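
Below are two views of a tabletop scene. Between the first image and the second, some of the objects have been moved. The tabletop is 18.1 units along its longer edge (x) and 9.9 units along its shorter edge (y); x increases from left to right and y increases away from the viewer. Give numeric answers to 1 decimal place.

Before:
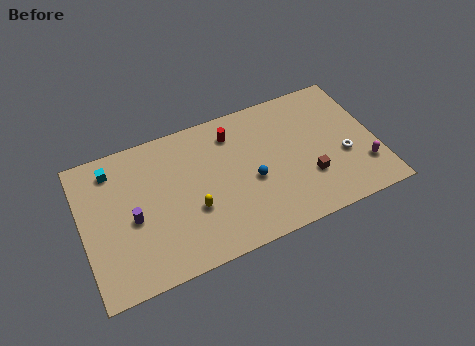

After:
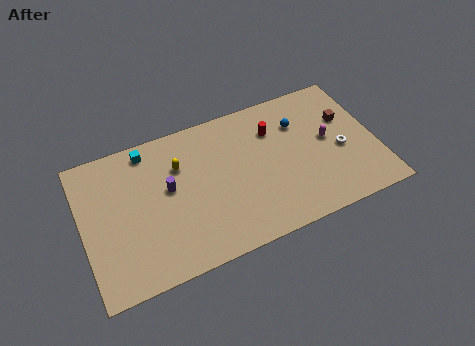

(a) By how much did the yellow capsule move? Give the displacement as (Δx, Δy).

(-0.5, 3.3)

The yellow capsule started near (6.6, 3.6) and ended near (6.1, 6.9).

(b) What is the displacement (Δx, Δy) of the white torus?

(-0.1, 0.5)

From the two frames, the white torus sits at roughly (16.0, 3.8) before and (15.9, 4.3) after.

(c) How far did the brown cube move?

4.3

The brown cube moved from about (13.7, 3.1) to (16.5, 6.4), a distance of √(2.8² + 3.3²) ≈ 4.3.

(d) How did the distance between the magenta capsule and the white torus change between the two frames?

-0.4

Before: roughly 1.6 units apart; after: 1.2. That's 0.4 units closer together.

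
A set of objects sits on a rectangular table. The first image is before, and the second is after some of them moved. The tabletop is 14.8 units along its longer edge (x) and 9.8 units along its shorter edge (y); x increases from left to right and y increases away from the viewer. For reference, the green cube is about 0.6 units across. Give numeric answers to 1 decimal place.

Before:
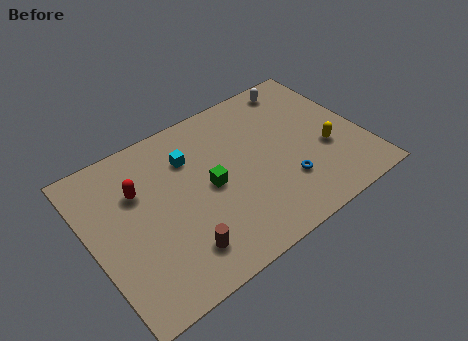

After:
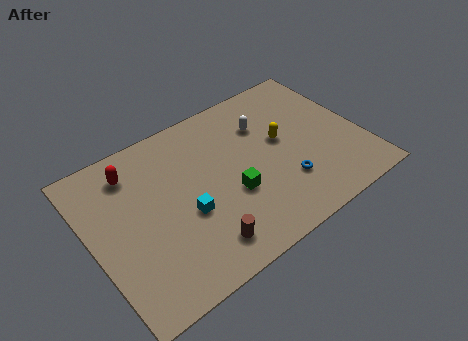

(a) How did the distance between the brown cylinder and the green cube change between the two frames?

-0.7

They were about 3.6 units apart before and 2.9 after — 0.7 units closer together.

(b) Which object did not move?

the blue torus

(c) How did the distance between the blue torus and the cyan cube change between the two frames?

-0.8

Before: roughly 6.2 units apart; after: 5.4. That's 0.8 units closer together.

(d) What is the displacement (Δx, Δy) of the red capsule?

(-0.1, 1.3)

From the two frames, the red capsule sits at roughly (2.8, 6.6) before and (2.7, 7.9) after.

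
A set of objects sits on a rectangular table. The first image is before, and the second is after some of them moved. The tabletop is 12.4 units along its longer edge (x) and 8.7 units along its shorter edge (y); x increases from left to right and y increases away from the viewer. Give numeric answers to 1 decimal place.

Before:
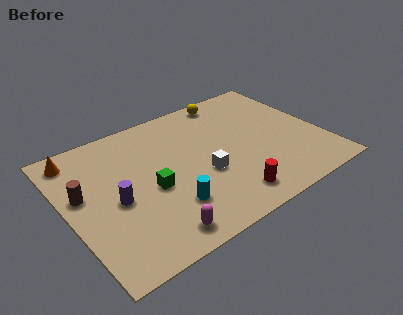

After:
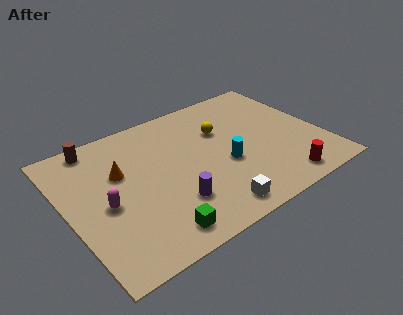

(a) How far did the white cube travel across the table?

2.3

The white cube moved from about (6.4, 3.4) to (6.3, 1.1), a distance of √(0.1² + 2.3²) ≈ 2.3.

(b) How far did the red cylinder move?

2.6

From (7.2, 1.4) to (9.8, 1.1), the red cylinder covered √(2.6² + 0.3²) ≈ 2.6 units.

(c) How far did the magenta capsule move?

3.4

The magenta capsule moved from about (3.6, 1.1) to (1.7, 3.9), a distance of √(1.9² + 2.8²) ≈ 3.4.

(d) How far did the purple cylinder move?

2.9

From (2.2, 3.9) to (4.7, 2.4), the purple cylinder covered √(2.5² + 1.5²) ≈ 2.9 units.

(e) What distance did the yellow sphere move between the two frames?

2.2

The yellow sphere moved from about (8.6, 7.8) to (7.8, 5.8), a distance of √(0.8² + 2.0²) ≈ 2.2.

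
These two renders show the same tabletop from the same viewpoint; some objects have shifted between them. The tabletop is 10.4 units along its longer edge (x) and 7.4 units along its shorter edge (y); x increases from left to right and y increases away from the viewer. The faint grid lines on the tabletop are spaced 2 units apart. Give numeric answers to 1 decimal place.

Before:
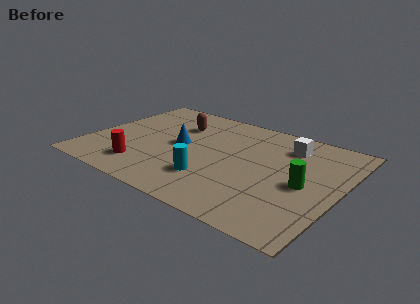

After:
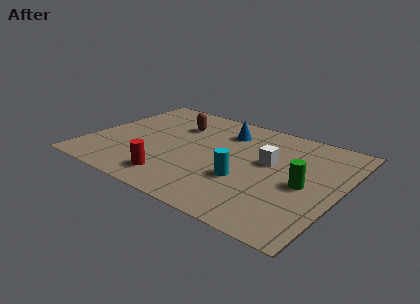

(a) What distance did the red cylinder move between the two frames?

1.4

The red cylinder moved from about (2.6, 1.5) to (4.0, 1.3), a distance of √(1.4² + 0.2²) ≈ 1.4.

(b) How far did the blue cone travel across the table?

2.5

The blue cone moved from about (3.7, 3.8) to (5.3, 5.7), a distance of √(1.6² + 1.9²) ≈ 2.5.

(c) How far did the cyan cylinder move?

1.4

The cyan cylinder moved from about (5.4, 2.0) to (6.7, 2.6), a distance of √(1.3² + 0.6²) ≈ 1.4.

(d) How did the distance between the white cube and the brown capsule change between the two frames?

-0.4

The distance was about 4.6 in the first image and 4.2 in the second, so they moved 0.4 units closer together.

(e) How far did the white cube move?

1.6

The white cube moved from about (7.9, 5.8) to (7.4, 4.3), a distance of √(0.5² + 1.5²) ≈ 1.6.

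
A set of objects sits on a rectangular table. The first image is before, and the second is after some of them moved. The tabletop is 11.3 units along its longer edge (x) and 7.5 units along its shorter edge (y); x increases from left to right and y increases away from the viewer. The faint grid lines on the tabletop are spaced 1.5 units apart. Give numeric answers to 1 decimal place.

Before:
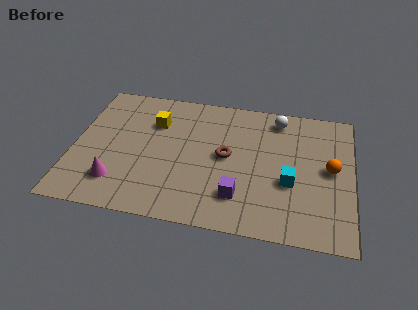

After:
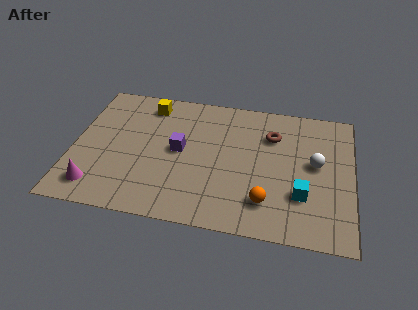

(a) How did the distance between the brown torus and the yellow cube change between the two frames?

+1.9

They were about 3.3 units apart before and 5.2 after — 1.9 units further apart.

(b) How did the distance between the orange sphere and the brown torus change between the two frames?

-0.5

Before: roughly 4.2 units apart; after: 3.7. That's 0.5 units closer together.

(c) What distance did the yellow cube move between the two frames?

1.0

From (3.2, 5.3) to (2.9, 6.3), the yellow cube covered √(0.3² + 1.0²) ≈ 1.0 units.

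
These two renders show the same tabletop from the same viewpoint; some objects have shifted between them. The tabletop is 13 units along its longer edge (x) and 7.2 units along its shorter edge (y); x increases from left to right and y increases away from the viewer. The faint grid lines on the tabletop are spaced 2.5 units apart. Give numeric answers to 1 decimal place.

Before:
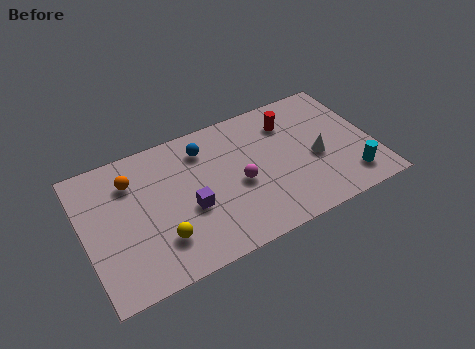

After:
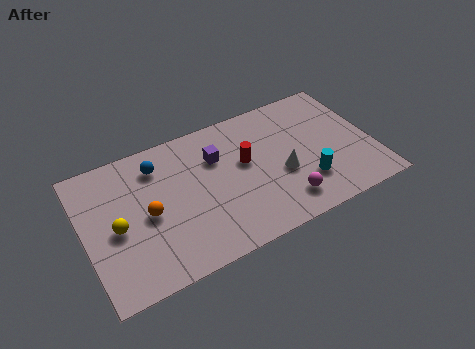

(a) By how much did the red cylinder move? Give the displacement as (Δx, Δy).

(-2.2, -1.3)

The red cylinder started near (9.5, 5.5) and ended near (7.3, 4.2).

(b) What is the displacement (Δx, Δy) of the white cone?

(-1.6, -0.2)

The white cone was at about (10.4, 3.1) and moved to about (8.8, 2.9).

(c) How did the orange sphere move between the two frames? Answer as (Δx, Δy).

(0.5, -2.0)

From the two frames, the orange sphere sits at roughly (2.3, 5.4) before and (2.8, 3.4) after.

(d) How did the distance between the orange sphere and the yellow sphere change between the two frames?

-2.2

Before: roughly 3.6 units apart; after: 1.4. That's 2.2 units closer together.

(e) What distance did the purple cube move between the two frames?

2.6

The purple cube was near (4.6, 2.9) before and (6.1, 5.0) after, so it travelled √(1.5² + 2.1²) ≈ 2.6 units.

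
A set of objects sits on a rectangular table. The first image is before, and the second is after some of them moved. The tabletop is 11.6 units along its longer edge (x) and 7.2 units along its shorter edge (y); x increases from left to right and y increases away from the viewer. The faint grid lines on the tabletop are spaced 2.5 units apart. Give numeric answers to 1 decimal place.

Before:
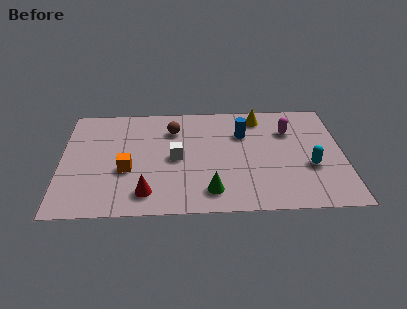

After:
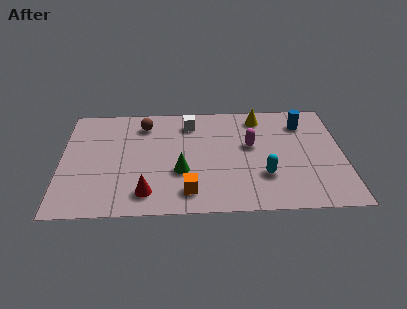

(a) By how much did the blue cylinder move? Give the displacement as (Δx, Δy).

(2.5, 0.6)

The blue cylinder started near (7.5, 5.0) and ended near (10.0, 5.6).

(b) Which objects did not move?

the red cone and the yellow cone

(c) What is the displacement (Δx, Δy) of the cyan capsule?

(-1.9, -0.5)

The cyan capsule was at about (10.2, 2.7) and moved to about (8.3, 2.2).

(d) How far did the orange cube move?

2.9

The orange cube was near (2.7, 2.8) before and (5.2, 1.3) after, so it travelled √(2.5² + 1.5²) ≈ 2.9 units.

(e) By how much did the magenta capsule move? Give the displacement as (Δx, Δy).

(-1.6, -0.9)

The magenta capsule was at about (9.4, 5.1) and moved to about (7.8, 4.2).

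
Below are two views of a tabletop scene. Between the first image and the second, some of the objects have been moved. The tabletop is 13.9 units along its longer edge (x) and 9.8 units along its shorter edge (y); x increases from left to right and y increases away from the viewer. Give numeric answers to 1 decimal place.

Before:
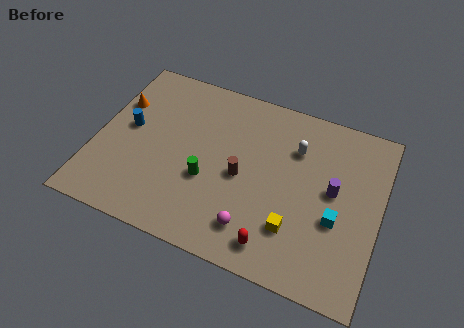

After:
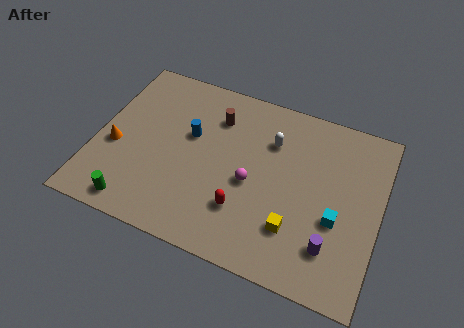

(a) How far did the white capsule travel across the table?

1.2

The white capsule moved from about (9.6, 7.0) to (8.4, 7.0), a distance of √(1.2² + 0.0²) ≈ 1.2.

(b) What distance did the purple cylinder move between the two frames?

3.0

The purple cylinder was near (11.6, 5.3) before and (11.8, 2.3) after, so it travelled √(0.2² + 3.0²) ≈ 3.0 units.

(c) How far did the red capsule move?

2.1

From (9.2, 1.4) to (7.5, 2.7), the red capsule covered √(1.7² + 1.3²) ≈ 2.1 units.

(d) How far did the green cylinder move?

4.1

The green cylinder was near (5.6, 3.7) before and (2.4, 1.1) after, so it travelled √(3.2² + 2.6²) ≈ 4.1 units.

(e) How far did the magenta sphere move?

2.4

The magenta sphere moved from about (8.1, 1.9) to (7.7, 4.3), a distance of √(0.4² + 2.4²) ≈ 2.4.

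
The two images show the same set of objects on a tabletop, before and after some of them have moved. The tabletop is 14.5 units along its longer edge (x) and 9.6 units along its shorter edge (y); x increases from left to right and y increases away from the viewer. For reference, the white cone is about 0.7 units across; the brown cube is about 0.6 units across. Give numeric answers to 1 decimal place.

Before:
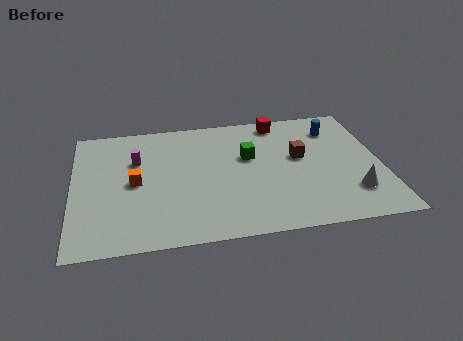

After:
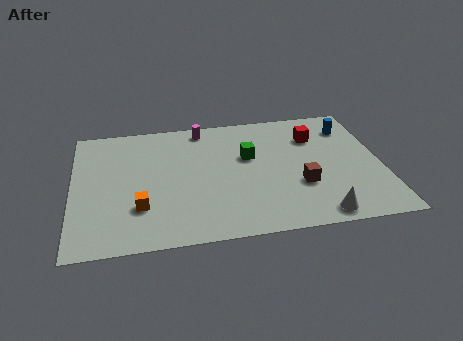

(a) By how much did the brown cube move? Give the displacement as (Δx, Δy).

(-0.1, -2.2)

From the two frames, the brown cube sits at roughly (10.7, 5.5) before and (10.6, 3.3) after.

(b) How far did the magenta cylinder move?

3.8

The magenta cylinder moved from about (3.0, 6.4) to (6.2, 8.5), a distance of √(3.2² + 2.1²) ≈ 3.8.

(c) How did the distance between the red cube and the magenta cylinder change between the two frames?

-1.7

Before: roughly 7.2 units apart; after: 5.5. That's 1.7 units closer together.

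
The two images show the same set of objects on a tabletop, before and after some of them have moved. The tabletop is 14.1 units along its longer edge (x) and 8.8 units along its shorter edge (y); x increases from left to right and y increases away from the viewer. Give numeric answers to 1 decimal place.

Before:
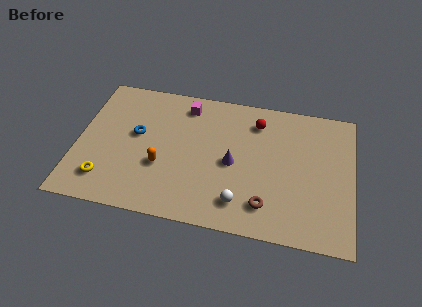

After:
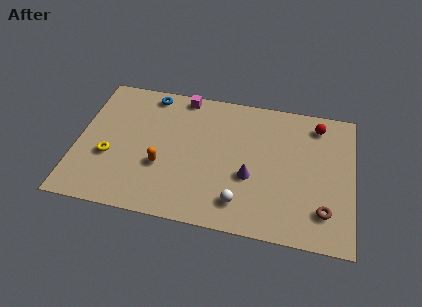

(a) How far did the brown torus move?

2.9

The brown torus was near (9.8, 1.8) before and (12.7, 2.0) after, so it travelled √(2.9² + 0.2²) ≈ 2.9 units.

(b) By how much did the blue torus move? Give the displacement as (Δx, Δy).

(0.5, 2.8)

The blue torus started near (3.0, 5.0) and ended near (3.5, 7.8).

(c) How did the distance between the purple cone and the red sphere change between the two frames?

+2.1

The distance was about 3.1 in the first image and 5.2 in the second, so they moved 2.1 units further apart.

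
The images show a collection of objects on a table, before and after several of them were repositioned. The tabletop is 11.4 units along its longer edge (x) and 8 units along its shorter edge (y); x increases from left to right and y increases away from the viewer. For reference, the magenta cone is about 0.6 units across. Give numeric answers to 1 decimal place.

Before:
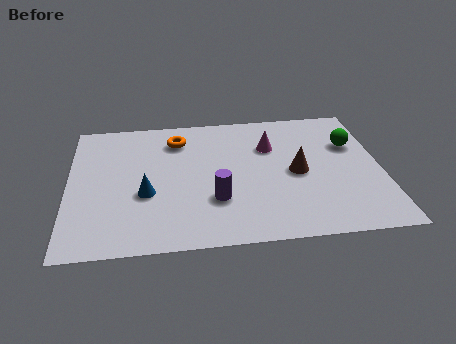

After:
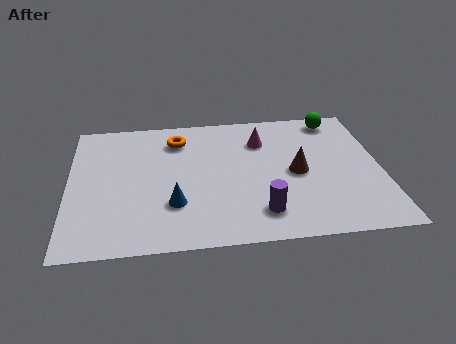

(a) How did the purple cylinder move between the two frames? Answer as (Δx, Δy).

(1.6, -0.9)

The purple cylinder was at about (5.3, 2.5) and moved to about (6.9, 1.6).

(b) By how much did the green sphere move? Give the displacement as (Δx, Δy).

(-0.5, 1.7)

From the two frames, the green sphere sits at roughly (10.4, 5.3) before and (9.9, 7.0) after.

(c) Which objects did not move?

the orange torus and the brown cone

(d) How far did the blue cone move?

1.2

From (2.8, 3.1) to (3.8, 2.4), the blue cone covered √(1.0² + 0.7²) ≈ 1.2 units.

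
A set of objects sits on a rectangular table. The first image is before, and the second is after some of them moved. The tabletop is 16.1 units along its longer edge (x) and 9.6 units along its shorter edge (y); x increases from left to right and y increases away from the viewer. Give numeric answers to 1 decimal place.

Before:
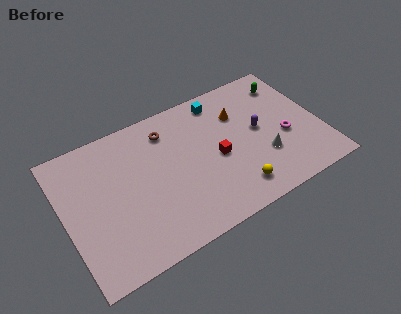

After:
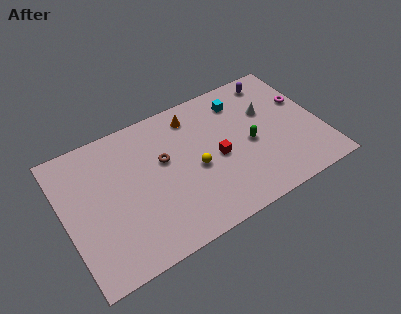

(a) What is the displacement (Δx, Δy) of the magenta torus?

(1.5, 2.1)

The magenta torus started near (13.8, 3.9) and ended near (15.3, 6.0).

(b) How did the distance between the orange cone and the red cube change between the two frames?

+0.7

Before: roughly 3.0 units apart; after: 3.7. That's 0.7 units further apart.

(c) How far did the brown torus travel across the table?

2.0

From (6.8, 7.7) to (6.3, 5.8), the brown torus covered √(0.5² + 1.9²) ≈ 2.0 units.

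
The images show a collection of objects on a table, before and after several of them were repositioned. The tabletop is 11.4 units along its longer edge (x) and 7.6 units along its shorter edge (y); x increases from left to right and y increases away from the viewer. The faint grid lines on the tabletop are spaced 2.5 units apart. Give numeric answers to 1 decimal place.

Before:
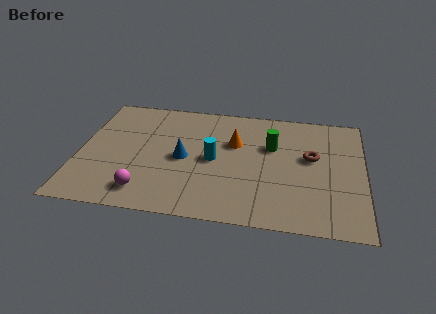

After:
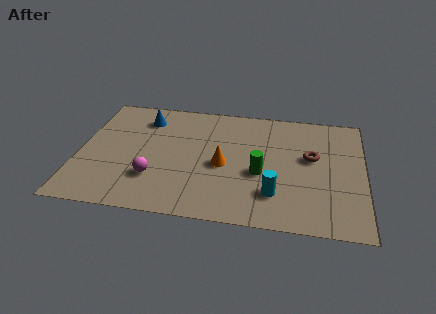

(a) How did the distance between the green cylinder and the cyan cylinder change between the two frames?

-1.3

Before: roughly 2.6 units apart; after: 1.3. That's 1.3 units closer together.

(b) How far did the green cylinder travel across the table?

1.8

From (7.7, 4.9) to (7.3, 3.1), the green cylinder covered √(0.4² + 1.8²) ≈ 1.8 units.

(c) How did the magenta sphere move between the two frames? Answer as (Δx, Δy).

(0.3, 0.9)

The magenta sphere started near (2.8, 1.3) and ended near (3.1, 2.2).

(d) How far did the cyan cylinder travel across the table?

3.1

From (5.4, 3.7) to (7.9, 1.9), the cyan cylinder covered √(2.5² + 1.8²) ≈ 3.1 units.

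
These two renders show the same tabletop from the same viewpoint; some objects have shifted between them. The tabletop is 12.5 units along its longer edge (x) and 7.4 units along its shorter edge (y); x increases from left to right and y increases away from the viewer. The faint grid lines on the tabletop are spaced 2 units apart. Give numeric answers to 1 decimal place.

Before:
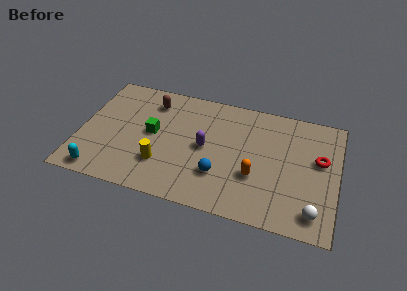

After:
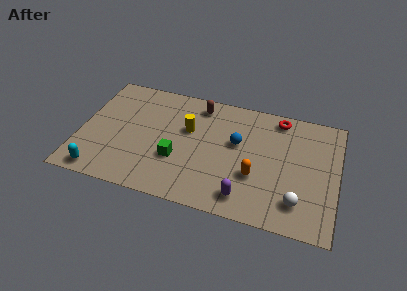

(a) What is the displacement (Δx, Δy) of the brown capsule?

(2.3, 0.4)

From the two frames, the brown capsule sits at roughly (3.3, 5.9) before and (5.6, 6.3) after.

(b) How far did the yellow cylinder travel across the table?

2.7

The yellow cylinder moved from about (4.1, 2.1) to (5.2, 4.6), a distance of √(1.1² + 2.5²) ≈ 2.7.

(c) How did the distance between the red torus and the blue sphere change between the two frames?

-2.4

The distance was about 5.2 in the first image and 2.8 in the second, so they moved 2.4 units closer together.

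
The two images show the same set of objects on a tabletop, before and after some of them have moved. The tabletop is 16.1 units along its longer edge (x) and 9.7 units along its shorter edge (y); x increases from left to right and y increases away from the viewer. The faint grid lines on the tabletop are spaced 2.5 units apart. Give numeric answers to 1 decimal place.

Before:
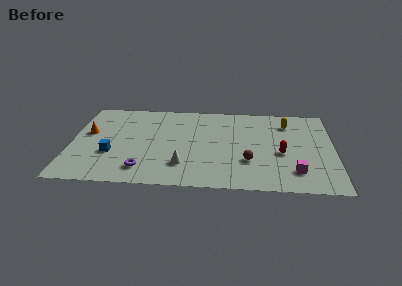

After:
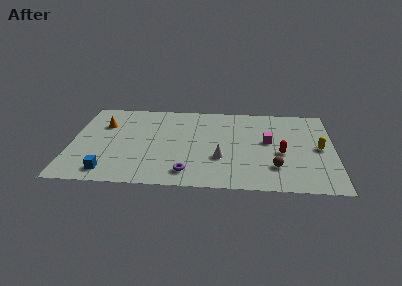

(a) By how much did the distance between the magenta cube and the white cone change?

-3.2

The distance was about 6.8 in the first image and 3.6 in the second, so they moved 3.2 units closer together.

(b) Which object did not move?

the red capsule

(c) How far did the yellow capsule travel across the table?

3.4

The yellow capsule was near (13.3, 7.6) before and (15.2, 4.8) after, so it travelled √(1.9² + 2.8²) ≈ 3.4 units.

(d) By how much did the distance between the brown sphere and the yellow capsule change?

-1.6

Before: roughly 5.1 units apart; after: 3.5. That's 1.6 units closer together.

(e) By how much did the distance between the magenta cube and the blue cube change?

-0.8

Before: roughly 11.3 units apart; after: 10.5. That's 0.8 units closer together.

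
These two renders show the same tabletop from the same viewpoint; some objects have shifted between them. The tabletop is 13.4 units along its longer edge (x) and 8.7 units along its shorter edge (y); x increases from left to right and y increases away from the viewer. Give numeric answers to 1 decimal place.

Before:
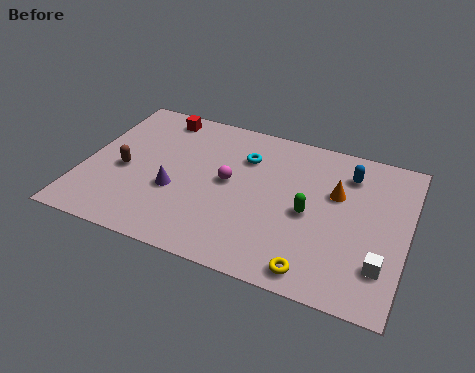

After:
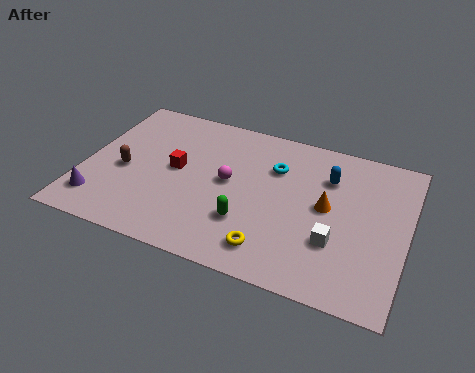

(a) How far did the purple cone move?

3.4

The purple cone moved from about (3.9, 3.3) to (0.9, 1.7), a distance of √(3.0² + 1.6²) ≈ 3.4.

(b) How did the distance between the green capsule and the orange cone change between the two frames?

+1.9

Before: roughly 1.8 units apart; after: 3.7. That's 1.9 units further apart.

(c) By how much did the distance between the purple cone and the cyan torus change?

+4.2

Before: roughly 4.0 units apart; after: 8.2. That's 4.2 units further apart.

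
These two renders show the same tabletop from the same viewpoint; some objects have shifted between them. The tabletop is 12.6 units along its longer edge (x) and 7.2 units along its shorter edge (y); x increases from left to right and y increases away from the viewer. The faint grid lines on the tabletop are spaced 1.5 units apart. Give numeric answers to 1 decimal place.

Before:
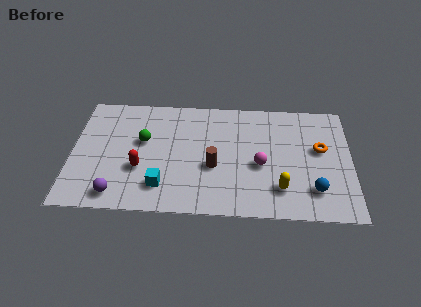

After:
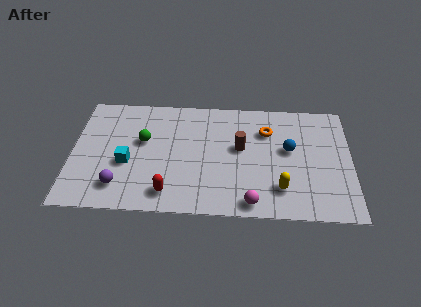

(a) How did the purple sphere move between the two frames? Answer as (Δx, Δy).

(0.1, 0.5)

The purple sphere started near (2.1, 1.0) and ended near (2.2, 1.5).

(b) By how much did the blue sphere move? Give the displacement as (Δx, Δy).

(-1.1, 2.4)

From the two frames, the blue sphere sits at roughly (10.9, 1.7) before and (9.8, 4.1) after.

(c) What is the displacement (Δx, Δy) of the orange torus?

(-2.4, 1.0)

From the two frames, the orange torus sits at roughly (11.2, 4.2) before and (8.8, 5.2) after.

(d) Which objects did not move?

the yellow capsule and the green sphere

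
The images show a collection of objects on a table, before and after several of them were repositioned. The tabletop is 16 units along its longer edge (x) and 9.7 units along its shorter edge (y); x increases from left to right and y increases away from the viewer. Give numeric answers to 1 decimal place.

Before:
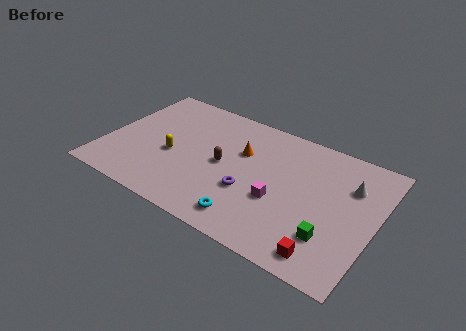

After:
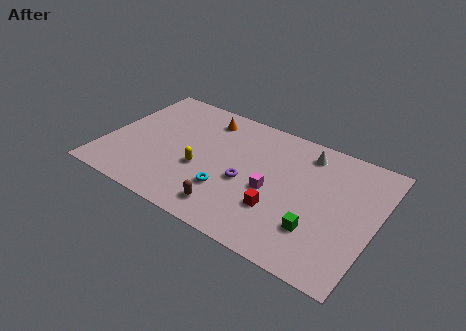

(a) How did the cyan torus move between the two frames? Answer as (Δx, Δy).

(-1.5, 1.4)

From the two frames, the cyan torus sits at roughly (9.1, 1.5) before and (7.6, 2.9) after.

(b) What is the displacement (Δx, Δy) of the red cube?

(-3.0, 1.7)

The red cube started near (13.6, 1.3) and ended near (10.6, 3.0).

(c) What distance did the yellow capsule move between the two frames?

1.8

The yellow capsule was near (4.0, 4.1) before and (5.8, 3.8) after, so it travelled √(1.8² + 0.3²) ≈ 1.8 units.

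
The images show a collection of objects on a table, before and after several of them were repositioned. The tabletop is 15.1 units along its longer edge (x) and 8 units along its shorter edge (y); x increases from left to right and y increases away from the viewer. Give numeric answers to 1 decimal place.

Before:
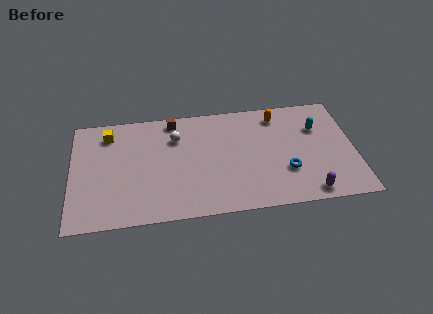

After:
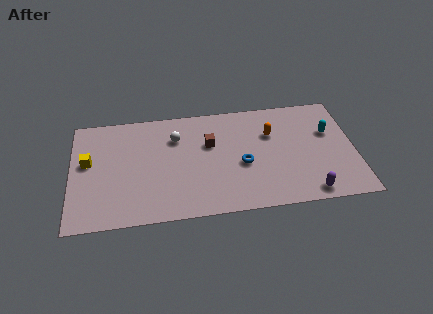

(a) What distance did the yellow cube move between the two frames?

2.2

From (2.0, 6.5) to (0.9, 4.6), the yellow cube covered √(1.1² + 1.9²) ≈ 2.2 units.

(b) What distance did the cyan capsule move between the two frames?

0.7

The cyan capsule moved from about (13.2, 5.5) to (13.8, 5.1), a distance of √(0.6² + 0.4²) ≈ 0.7.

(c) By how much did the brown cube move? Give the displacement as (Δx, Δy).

(1.9, -2.0)

From the two frames, the brown cube sits at roughly (5.5, 7.1) before and (7.4, 5.1) after.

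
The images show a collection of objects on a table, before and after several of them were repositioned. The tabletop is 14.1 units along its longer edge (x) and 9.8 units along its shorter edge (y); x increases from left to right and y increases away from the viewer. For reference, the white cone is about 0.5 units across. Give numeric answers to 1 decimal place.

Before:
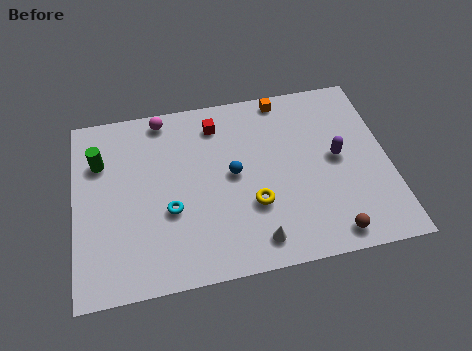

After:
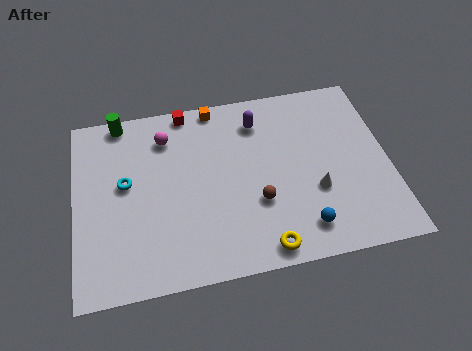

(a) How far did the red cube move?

1.6

The red cube moved from about (6.5, 8.0) to (5.2, 9.0), a distance of √(1.3² + 1.0²) ≈ 1.6.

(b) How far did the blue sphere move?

4.5

The blue sphere was near (7.1, 5.1) before and (10.0, 1.7) after, so it travelled √(2.9² + 3.4²) ≈ 4.5 units.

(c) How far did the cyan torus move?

2.6

The cyan torus moved from about (4.2, 3.7) to (2.3, 5.5), a distance of √(1.9² + 1.8²) ≈ 2.6.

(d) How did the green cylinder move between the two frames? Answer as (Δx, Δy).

(1.0, 2.1)

The green cylinder started near (1.2, 6.9) and ended near (2.2, 9.0).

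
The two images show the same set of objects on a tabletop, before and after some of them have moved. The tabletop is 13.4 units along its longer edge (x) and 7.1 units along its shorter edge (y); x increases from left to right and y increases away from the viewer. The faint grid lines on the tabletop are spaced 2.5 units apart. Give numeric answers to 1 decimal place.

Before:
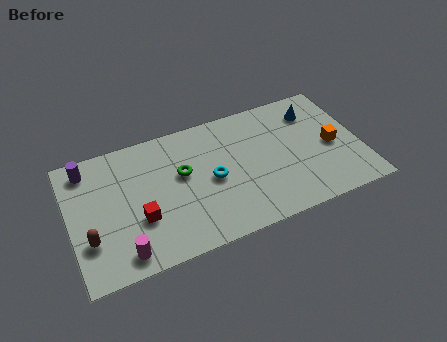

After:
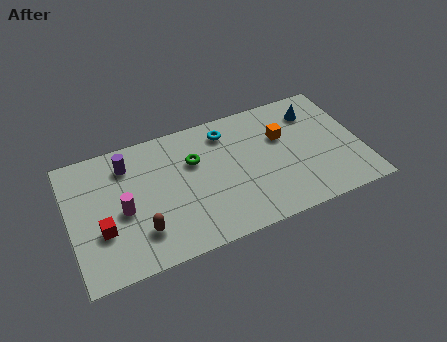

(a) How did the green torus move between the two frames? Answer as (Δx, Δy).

(0.6, 0.5)

The green torus started near (5.2, 4.2) and ended near (5.8, 4.7).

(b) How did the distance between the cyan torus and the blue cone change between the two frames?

-1.3

The distance was about 5.4 in the first image and 4.1 in the second, so they moved 1.3 units closer together.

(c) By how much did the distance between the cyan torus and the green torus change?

+0.4

They were about 1.5 units apart before and 1.9 after — 0.4 units further apart.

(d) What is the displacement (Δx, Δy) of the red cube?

(-1.7, 0.0)

The red cube was at about (3.1, 2.5) and moved to about (1.4, 2.5).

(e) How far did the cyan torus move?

2.6

The cyan torus was near (6.5, 3.4) before and (7.4, 5.8) after, so it travelled √(0.9² + 2.4²) ≈ 2.6 units.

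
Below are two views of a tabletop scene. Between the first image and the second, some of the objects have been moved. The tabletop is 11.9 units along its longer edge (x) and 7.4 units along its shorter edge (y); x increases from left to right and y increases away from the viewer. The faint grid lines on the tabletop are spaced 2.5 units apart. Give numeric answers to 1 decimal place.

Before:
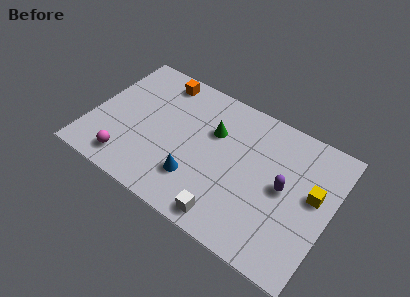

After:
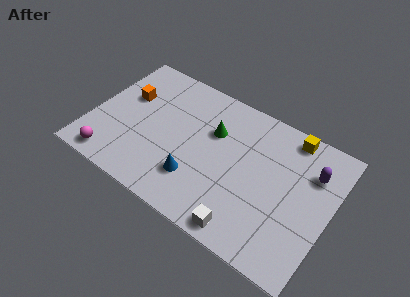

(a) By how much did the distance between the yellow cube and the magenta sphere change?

+0.6

They were about 9.3 units apart before and 9.9 after — 0.6 units further apart.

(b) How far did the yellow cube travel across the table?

2.8

The yellow cube moved from about (11.0, 4.2) to (9.5, 6.6), a distance of √(1.5² + 2.4²) ≈ 2.8.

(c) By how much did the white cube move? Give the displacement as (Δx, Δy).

(0.9, -0.1)

The white cube was at about (7.3, 0.9) and moved to about (8.2, 0.8).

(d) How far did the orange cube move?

2.2

From (2.9, 6.4) to (1.5, 4.7), the orange cube covered √(1.4² + 1.7²) ≈ 2.2 units.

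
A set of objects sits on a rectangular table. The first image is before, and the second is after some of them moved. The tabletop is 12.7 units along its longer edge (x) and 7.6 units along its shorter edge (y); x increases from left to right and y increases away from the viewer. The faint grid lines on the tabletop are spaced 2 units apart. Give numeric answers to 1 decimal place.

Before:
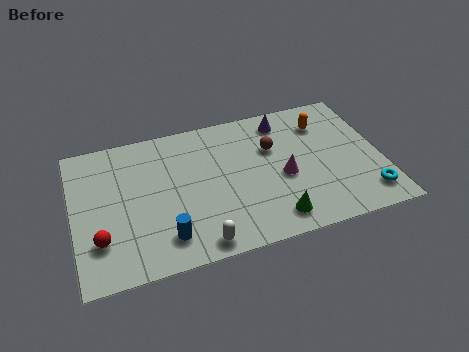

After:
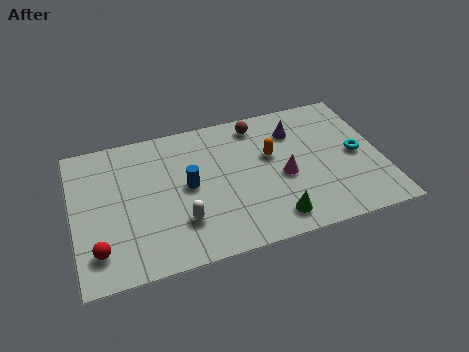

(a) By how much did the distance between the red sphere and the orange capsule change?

-2.3

They were about 10.2 units apart before and 7.9 after — 2.3 units closer together.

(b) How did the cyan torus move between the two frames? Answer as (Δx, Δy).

(-0.2, 2.3)

The cyan torus started near (11.9, 1.4) and ended near (11.7, 3.7).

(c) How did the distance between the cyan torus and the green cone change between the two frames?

+0.6

Before: roughly 3.9 units apart; after: 4.5. That's 0.6 units further apart.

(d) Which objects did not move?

the green cone and the magenta cone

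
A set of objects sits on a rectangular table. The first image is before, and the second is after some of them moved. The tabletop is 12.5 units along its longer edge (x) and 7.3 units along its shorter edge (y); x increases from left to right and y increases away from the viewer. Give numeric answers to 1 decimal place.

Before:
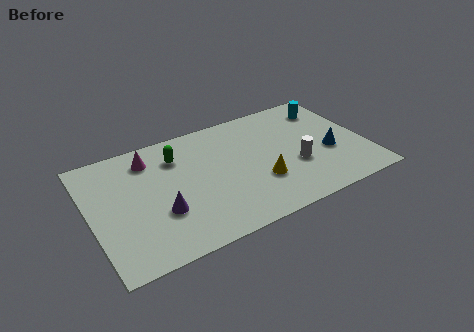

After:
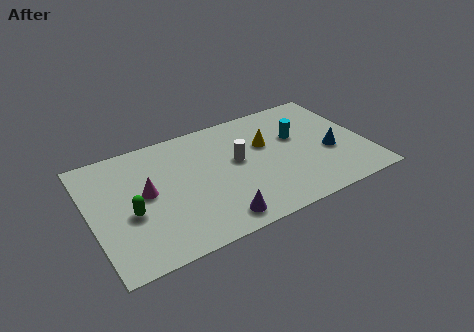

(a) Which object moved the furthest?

the green capsule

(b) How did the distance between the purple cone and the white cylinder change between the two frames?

-2.8

The distance was about 6.2 in the first image and 3.4 in the second, so they moved 2.8 units closer together.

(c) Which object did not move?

the blue cone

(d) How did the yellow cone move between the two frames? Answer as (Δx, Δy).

(0.6, 2.2)

The yellow cone was at about (7.5, 2.4) and moved to about (8.1, 4.6).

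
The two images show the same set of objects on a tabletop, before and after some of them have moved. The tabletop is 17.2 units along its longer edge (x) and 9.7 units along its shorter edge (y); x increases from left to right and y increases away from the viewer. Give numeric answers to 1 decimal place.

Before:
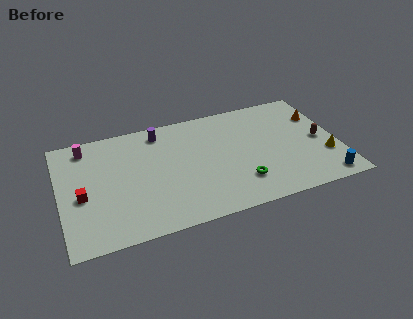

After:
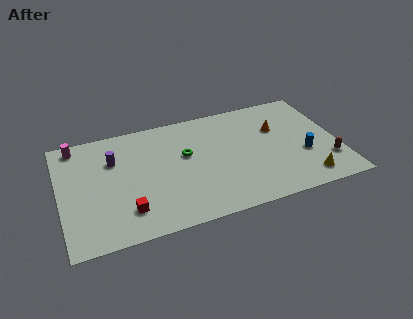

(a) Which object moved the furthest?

the green torus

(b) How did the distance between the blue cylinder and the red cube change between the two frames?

-3.8

Before: roughly 15.0 units apart; after: 11.2. That's 3.8 units closer together.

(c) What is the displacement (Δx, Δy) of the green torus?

(-3.1, 3.4)

The green torus started near (10.9, 2.4) and ended near (7.8, 5.8).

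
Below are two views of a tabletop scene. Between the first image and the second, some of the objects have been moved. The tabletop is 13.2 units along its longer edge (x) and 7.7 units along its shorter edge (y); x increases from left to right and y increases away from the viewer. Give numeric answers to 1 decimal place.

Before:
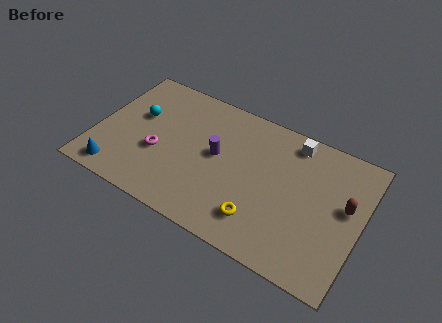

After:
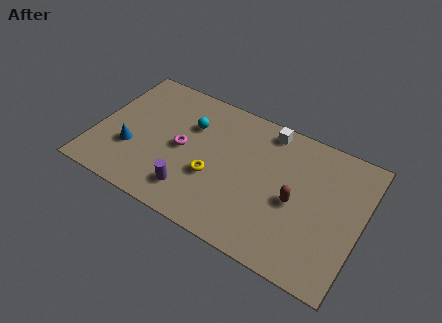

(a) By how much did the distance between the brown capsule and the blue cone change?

-3.4

They were about 11.5 units apart before and 8.1 after — 3.4 units closer together.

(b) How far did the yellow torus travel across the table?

2.8

From (8.5, 1.7) to (6.0, 2.9), the yellow torus covered √(2.5² + 1.2²) ≈ 2.8 units.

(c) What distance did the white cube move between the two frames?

1.3

The white cube was near (9.5, 6.7) before and (8.2, 6.8) after, so it travelled √(1.3² + 0.1²) ≈ 1.3 units.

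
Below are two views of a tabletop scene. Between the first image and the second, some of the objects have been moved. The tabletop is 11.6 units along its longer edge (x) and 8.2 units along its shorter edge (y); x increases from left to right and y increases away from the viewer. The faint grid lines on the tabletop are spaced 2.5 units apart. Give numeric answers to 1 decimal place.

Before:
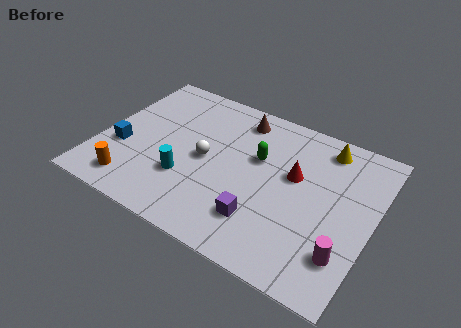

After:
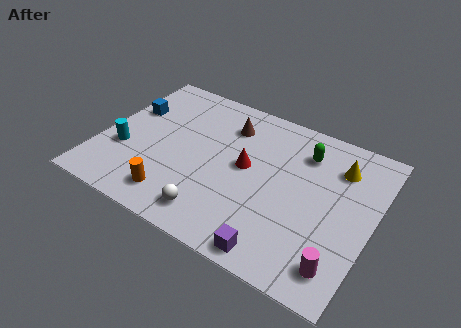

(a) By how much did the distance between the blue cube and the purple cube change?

+2.2

Before: roughly 6.3 units apart; after: 8.5. That's 2.2 units further apart.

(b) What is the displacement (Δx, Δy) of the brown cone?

(-0.4, -0.6)

From the two frames, the brown cone sits at roughly (5.5, 6.9) before and (5.1, 6.3) after.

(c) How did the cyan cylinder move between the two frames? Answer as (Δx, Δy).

(-2.8, 0.3)

From the two frames, the cyan cylinder sits at roughly (3.9, 2.6) before and (1.1, 2.9) after.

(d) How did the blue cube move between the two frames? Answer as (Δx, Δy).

(-0.1, 2.3)

The blue cube started near (1.0, 3.0) and ended near (0.9, 5.3).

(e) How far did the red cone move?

2.1

The red cone was near (8.2, 4.9) before and (6.2, 4.4) after, so it travelled √(2.0² + 0.5²) ≈ 2.1 units.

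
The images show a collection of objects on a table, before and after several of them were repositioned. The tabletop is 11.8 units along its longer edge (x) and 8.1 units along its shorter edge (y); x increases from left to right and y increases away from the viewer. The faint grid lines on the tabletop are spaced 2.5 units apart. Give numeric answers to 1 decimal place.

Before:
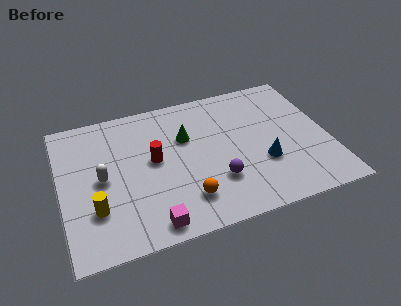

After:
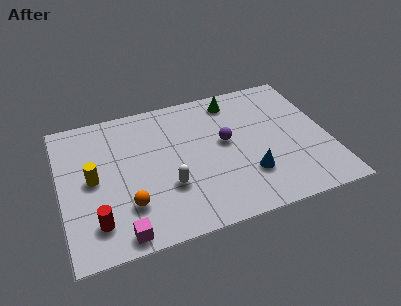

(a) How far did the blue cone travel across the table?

0.9

The blue cone was near (8.8, 2.8) before and (8.1, 2.3) after, so it travelled √(0.7² + 0.5²) ≈ 0.9 units.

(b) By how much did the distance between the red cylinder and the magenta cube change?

-2.2

The distance was about 3.5 in the first image and 1.3 in the second, so they moved 2.2 units closer together.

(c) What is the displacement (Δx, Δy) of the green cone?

(2.3, 1.6)

The green cone was at about (5.6, 5.3) and moved to about (7.9, 6.9).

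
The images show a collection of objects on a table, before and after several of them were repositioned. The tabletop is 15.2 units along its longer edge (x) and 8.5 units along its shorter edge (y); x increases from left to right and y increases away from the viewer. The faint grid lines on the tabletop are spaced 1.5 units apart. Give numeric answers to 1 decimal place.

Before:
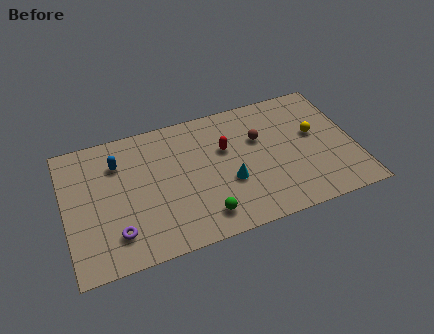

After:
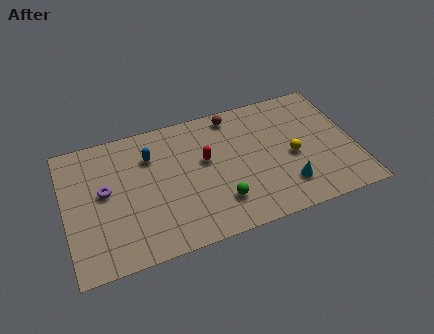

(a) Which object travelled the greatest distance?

the cyan cone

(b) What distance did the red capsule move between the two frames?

1.2

The red capsule was near (8.5, 5.4) before and (7.4, 5.0) after, so it travelled √(1.1² + 0.4²) ≈ 1.2 units.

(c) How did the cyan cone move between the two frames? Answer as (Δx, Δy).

(2.9, -1.2)

From the two frames, the cyan cone sits at roughly (8.5, 3.2) before and (11.4, 2.0) after.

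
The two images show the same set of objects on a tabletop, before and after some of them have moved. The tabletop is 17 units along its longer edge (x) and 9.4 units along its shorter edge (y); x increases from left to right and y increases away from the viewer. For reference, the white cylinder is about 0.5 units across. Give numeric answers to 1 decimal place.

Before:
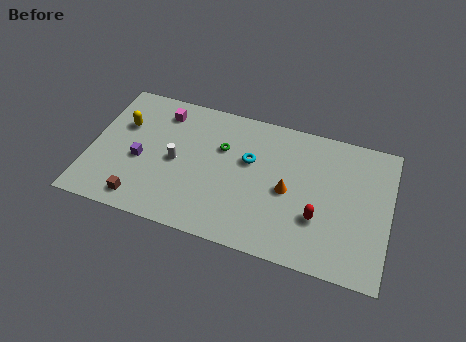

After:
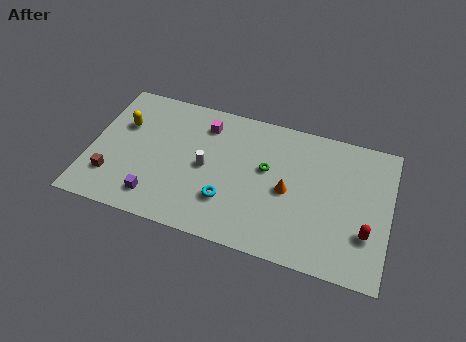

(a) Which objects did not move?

the orange cone and the yellow capsule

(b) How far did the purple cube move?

2.5

The purple cube moved from about (2.9, 4.0) to (4.0, 1.7), a distance of √(1.1² + 2.3²) ≈ 2.5.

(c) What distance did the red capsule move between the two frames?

2.7

From (13.1, 3.1) to (15.8, 2.9), the red capsule covered √(2.7² + 0.2²) ≈ 2.7 units.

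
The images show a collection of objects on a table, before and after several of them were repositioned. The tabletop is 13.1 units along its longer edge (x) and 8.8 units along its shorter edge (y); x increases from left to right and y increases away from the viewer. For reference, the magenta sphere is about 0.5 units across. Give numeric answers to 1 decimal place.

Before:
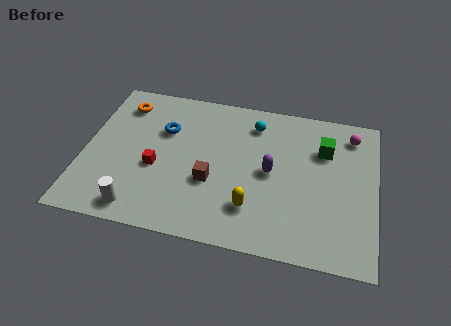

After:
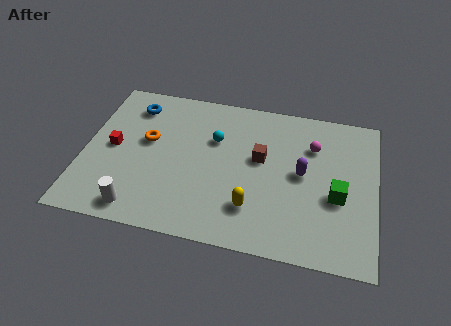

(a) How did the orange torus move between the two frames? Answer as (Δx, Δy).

(1.3, -2.0)

The orange torus started near (1.5, 7.1) and ended near (2.8, 5.1).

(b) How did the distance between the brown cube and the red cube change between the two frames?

+4.1

They were about 2.5 units apart before and 6.6 after — 4.1 units further apart.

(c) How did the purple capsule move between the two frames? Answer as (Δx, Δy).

(1.4, 0.2)

The purple capsule was at about (8.4, 4.4) and moved to about (9.8, 4.6).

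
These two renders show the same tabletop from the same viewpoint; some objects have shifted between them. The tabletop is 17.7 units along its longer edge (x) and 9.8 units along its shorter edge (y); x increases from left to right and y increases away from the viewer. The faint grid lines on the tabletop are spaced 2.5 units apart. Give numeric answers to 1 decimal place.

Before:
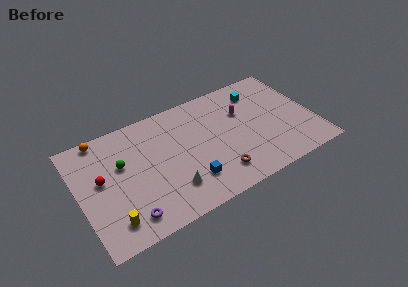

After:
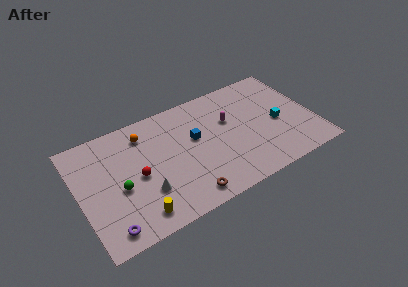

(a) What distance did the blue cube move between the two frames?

3.5

The blue cube was near (7.9, 2.4) before and (8.8, 5.8) after, so it travelled √(0.9² + 3.4²) ≈ 3.5 units.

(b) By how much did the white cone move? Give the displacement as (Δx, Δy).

(-1.8, 0.6)

The white cone started near (6.5, 2.4) and ended near (4.7, 3.0).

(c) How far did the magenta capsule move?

1.1

From (12.6, 6.5) to (11.5, 6.2), the magenta capsule covered √(1.1² + 0.3²) ≈ 1.1 units.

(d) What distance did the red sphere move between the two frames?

2.8

The red sphere moved from about (1.7, 5.5) to (4.3, 4.6), a distance of √(2.6² + 0.9²) ≈ 2.8.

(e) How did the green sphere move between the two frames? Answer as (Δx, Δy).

(-0.4, -1.9)

The green sphere started near (3.3, 6.1) and ended near (2.9, 4.2).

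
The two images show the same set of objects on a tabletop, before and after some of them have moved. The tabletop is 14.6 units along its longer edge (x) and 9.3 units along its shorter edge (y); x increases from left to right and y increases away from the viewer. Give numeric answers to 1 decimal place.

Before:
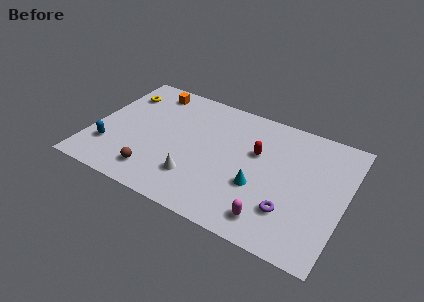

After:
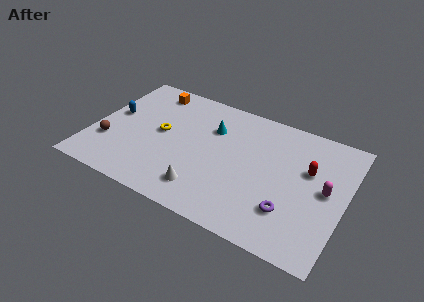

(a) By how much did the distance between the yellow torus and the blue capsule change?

-1.7

They were about 4.6 units apart before and 2.9 after — 1.7 units closer together.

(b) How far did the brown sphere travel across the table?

3.1

From (4.0, 1.7) to (1.1, 2.9), the brown sphere covered √(2.9² + 1.2²) ≈ 3.1 units.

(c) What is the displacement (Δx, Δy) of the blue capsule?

(-0.2, 2.7)

The blue capsule was at about (1.2, 2.5) and moved to about (1.0, 5.2).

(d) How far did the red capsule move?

3.0

The red capsule moved from about (9.4, 5.8) to (12.4, 5.8), a distance of √(3.0² + 0.0²) ≈ 3.0.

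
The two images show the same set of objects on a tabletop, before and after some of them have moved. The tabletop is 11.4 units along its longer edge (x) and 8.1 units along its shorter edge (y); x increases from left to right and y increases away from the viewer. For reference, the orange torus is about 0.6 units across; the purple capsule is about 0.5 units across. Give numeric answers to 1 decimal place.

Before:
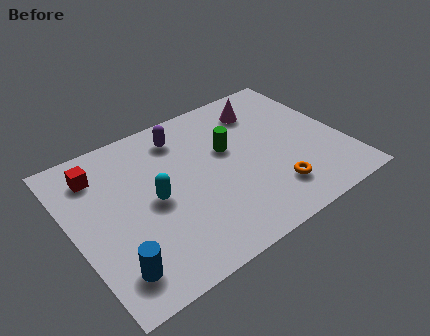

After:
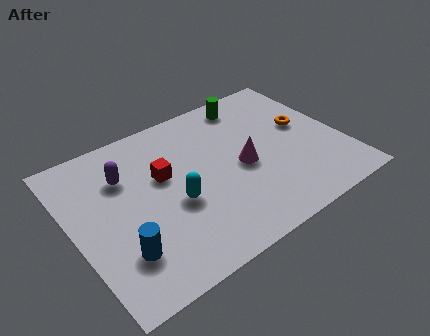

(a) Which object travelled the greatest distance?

the orange torus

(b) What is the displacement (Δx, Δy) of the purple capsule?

(-2.6, -0.9)

The purple capsule was at about (5.0, 6.6) and moved to about (2.4, 5.7).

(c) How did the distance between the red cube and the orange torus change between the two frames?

-1.9

Before: roughly 8.0 units apart; after: 6.1. That's 1.9 units closer together.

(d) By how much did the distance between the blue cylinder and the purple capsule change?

-2.7

Before: roughly 6.4 units apart; after: 3.7. That's 2.7 units closer together.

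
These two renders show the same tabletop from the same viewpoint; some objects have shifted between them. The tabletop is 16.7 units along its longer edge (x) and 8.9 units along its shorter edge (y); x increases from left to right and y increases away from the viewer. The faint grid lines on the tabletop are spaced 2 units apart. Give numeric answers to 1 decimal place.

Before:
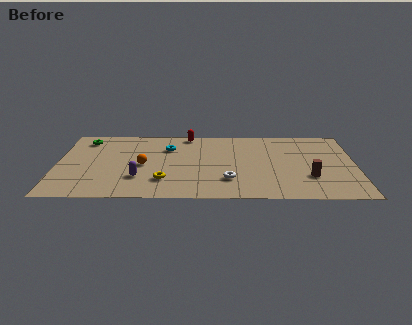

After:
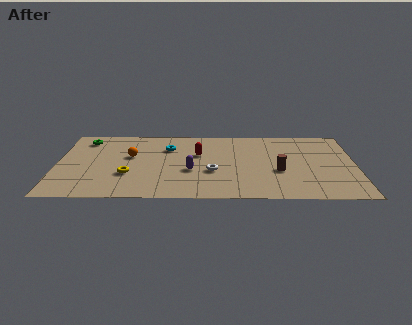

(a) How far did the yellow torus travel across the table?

2.1

The yellow torus moved from about (6.0, 2.3) to (4.0, 3.0), a distance of √(2.0² + 0.7²) ≈ 2.1.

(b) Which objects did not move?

the green torus and the cyan torus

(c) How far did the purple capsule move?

3.0

The purple capsule moved from about (4.6, 2.6) to (7.5, 3.5), a distance of √(2.9² + 0.9²) ≈ 3.0.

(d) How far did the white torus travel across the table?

1.3

From (9.6, 2.4) to (8.7, 3.4), the white torus covered √(0.9² + 1.0²) ≈ 1.3 units.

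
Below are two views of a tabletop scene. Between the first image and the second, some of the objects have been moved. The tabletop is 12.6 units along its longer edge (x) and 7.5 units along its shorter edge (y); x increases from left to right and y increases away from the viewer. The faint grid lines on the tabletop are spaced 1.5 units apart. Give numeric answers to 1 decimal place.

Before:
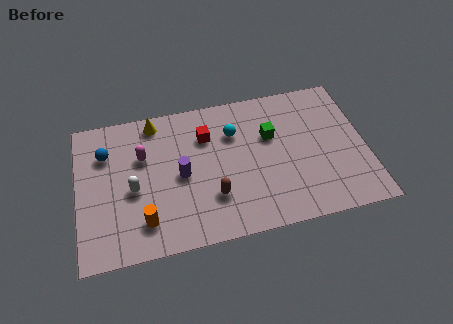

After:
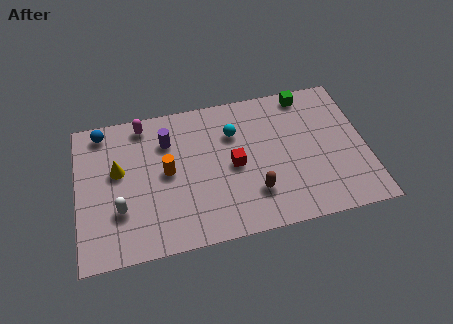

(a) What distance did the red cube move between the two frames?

2.1

The red cube was near (5.7, 5.4) before and (6.8, 3.6) after, so it travelled √(1.1² + 1.8²) ≈ 2.1 units.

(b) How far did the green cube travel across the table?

2.5

From (8.5, 4.8) to (10.2, 6.7), the green cube covered √(1.7² + 1.9²) ≈ 2.5 units.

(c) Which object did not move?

the cyan sphere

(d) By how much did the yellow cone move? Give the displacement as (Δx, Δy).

(-1.7, -2.2)

From the two frames, the yellow cone sits at roughly (3.5, 6.6) before and (1.8, 4.4) after.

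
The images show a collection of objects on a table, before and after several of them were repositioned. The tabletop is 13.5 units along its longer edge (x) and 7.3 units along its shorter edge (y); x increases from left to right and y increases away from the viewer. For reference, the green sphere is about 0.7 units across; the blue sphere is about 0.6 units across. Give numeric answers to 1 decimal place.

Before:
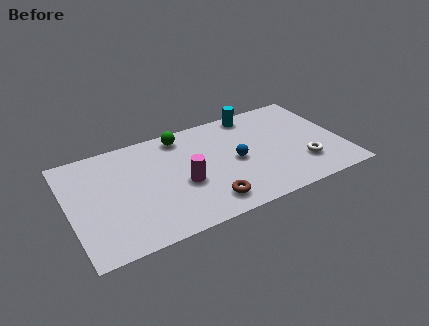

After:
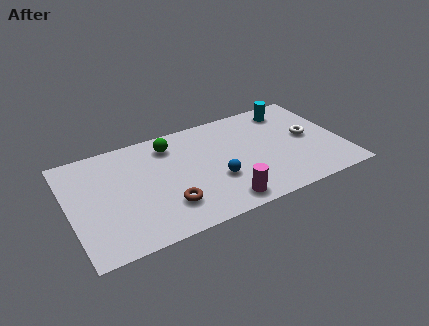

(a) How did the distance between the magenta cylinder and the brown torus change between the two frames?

+0.8

They were about 2.0 units apart before and 2.8 after — 0.8 units further apart.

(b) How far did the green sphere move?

0.7

The green sphere was near (5.8, 6.3) before and (5.2, 5.9) after, so it travelled √(0.6² + 0.4²) ≈ 0.7 units.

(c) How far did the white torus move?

1.9

The white torus was near (11.4, 2.0) before and (11.9, 3.8) after, so it travelled √(0.5² + 1.8²) ≈ 1.9 units.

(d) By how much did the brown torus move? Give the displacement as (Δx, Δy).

(-1.9, 0.6)

The brown torus started near (6.5, 1.3) and ended near (4.6, 1.9).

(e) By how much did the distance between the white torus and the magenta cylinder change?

-0.5

Before: roughly 6.0 units apart; after: 5.5. That's 0.5 units closer together.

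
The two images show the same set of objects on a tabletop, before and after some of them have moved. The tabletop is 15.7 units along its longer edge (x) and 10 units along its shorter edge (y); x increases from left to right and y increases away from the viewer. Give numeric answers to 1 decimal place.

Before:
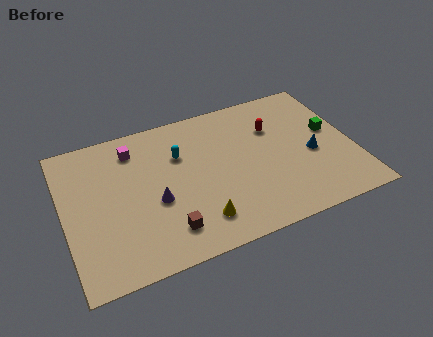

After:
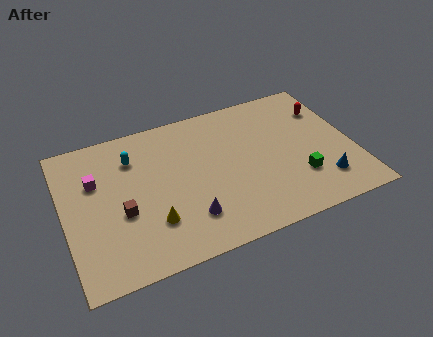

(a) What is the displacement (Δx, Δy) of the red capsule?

(3.0, 0.4)

The red capsule was at about (11.6, 6.9) and moved to about (14.6, 7.3).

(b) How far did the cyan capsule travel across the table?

2.6

The cyan capsule was near (6.4, 6.8) before and (3.9, 7.5) after, so it travelled √(2.5² + 0.7²) ≈ 2.6 units.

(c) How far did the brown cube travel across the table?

3.0

The brown cube was near (5.2, 2.0) before and (3.0, 4.0) after, so it travelled √(2.2² + 2.0²) ≈ 3.0 units.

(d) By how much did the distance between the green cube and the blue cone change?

-0.4

They were about 1.8 units apart before and 1.4 after — 0.4 units closer together.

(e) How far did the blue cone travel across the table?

2.1

The blue cone moved from about (13.4, 4.3) to (13.7, 2.2), a distance of √(0.3² + 2.1²) ≈ 2.1.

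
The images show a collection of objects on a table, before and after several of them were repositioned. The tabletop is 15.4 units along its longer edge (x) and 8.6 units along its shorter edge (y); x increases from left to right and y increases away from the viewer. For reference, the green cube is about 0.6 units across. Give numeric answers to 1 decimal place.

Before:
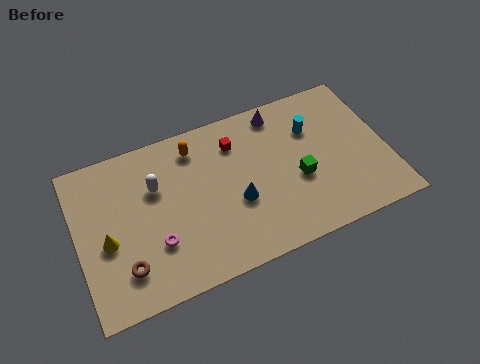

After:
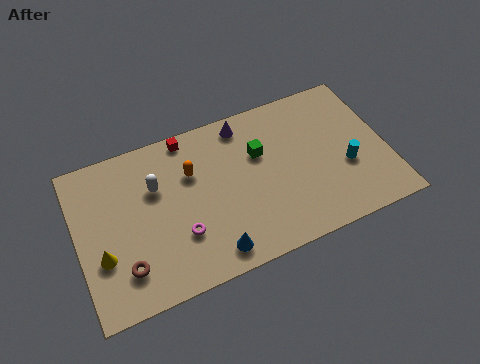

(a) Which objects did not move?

the brown torus and the white capsule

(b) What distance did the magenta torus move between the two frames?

1.2

From (3.7, 2.7) to (4.9, 2.7), the magenta torus covered √(1.2² + 0.0²) ≈ 1.2 units.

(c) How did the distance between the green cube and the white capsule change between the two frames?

-2.0

They were about 7.2 units apart before and 5.2 after — 2.0 units closer together.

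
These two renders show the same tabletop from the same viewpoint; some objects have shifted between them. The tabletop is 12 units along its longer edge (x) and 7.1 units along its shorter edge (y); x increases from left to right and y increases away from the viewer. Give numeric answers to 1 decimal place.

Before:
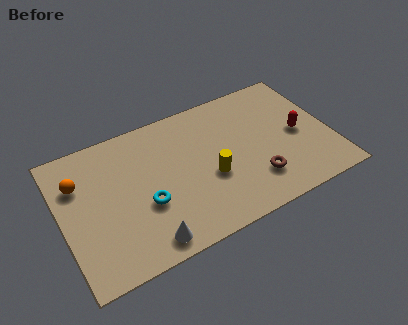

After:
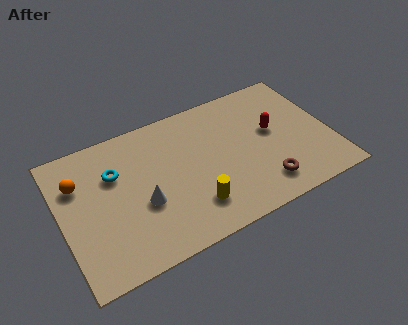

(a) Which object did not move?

the orange sphere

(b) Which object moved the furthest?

the cyan torus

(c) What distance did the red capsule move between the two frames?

1.3

From (10.6, 3.4) to (9.5, 4.0), the red capsule covered √(1.1² + 0.6²) ≈ 1.3 units.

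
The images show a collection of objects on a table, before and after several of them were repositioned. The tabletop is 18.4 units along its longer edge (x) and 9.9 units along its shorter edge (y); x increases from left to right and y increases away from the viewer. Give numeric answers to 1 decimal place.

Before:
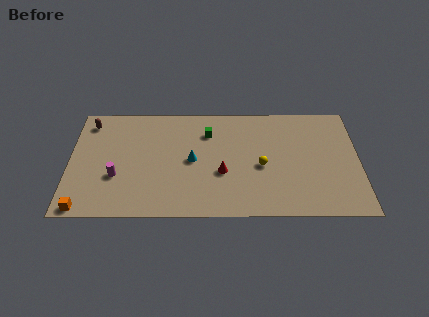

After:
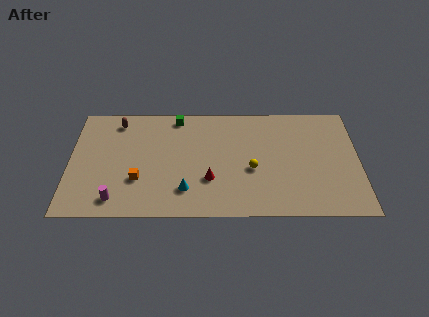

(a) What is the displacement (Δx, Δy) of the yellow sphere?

(-0.6, -0.3)

The yellow sphere started near (12.2, 4.4) and ended near (11.6, 4.1).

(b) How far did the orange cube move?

4.2

From (1.0, 0.8) to (4.4, 3.2), the orange cube covered √(3.4² + 2.4²) ≈ 4.2 units.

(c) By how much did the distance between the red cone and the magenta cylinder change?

-0.6

They were about 6.7 units apart before and 6.1 after — 0.6 units closer together.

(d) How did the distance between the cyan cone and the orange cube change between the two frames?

-4.8

Before: roughly 7.9 units apart; after: 3.1. That's 4.8 units closer together.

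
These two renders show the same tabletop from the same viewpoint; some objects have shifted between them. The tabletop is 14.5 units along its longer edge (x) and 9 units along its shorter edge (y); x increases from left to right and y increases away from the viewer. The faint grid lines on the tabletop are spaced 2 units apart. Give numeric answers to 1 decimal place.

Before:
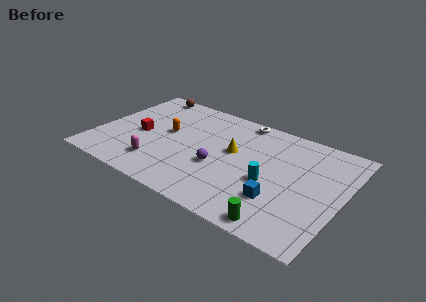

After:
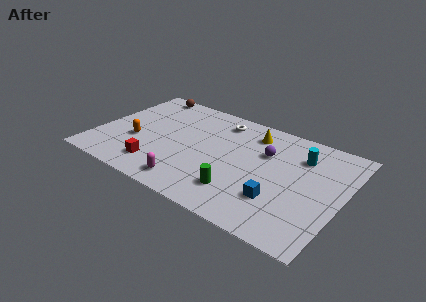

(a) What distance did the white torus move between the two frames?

1.4

The white torus was near (8.0, 8.2) before and (6.8, 7.5) after, so it travelled √(1.2² + 0.7²) ≈ 1.4 units.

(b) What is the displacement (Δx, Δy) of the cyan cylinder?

(1.4, 3.0)

The cyan cylinder started near (10.4, 3.7) and ended near (11.8, 6.7).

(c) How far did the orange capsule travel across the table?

2.3

The orange capsule moved from about (4.0, 5.0) to (2.4, 3.4), a distance of √(1.6² + 1.6²) ≈ 2.3.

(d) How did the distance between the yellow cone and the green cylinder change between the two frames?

-0.3

Before: roughly 5.5 units apart; after: 5.2. That's 0.3 units closer together.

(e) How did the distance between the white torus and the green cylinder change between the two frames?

-2.3

Before: roughly 8.1 units apart; after: 5.8. That's 2.3 units closer together.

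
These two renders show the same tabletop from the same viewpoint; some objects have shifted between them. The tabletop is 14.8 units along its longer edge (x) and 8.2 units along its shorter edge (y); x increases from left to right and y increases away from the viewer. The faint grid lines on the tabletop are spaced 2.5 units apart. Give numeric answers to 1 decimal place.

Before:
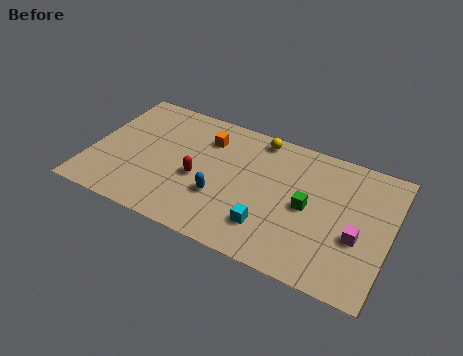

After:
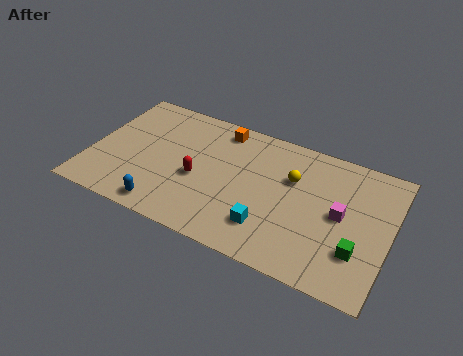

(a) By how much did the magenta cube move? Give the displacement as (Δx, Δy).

(-0.9, 1.0)

From the two frames, the magenta cube sits at roughly (13.3, 3.2) before and (12.4, 4.2) after.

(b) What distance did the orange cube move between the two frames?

1.1

The orange cube was near (5.5, 6.2) before and (6.1, 7.1) after, so it travelled √(0.6² + 0.9²) ≈ 1.1 units.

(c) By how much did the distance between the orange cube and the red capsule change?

+1.0

They were about 2.7 units apart before and 3.7 after — 1.0 units further apart.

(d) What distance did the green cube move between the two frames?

3.1

From (10.8, 4.0) to (13.4, 2.4), the green cube covered √(2.6² + 1.6²) ≈ 3.1 units.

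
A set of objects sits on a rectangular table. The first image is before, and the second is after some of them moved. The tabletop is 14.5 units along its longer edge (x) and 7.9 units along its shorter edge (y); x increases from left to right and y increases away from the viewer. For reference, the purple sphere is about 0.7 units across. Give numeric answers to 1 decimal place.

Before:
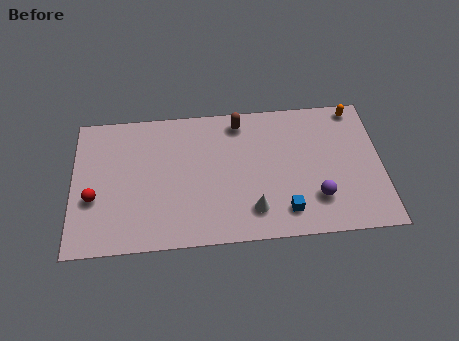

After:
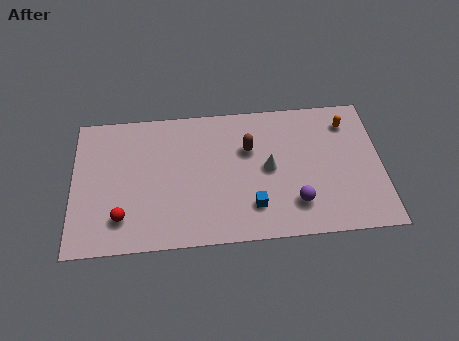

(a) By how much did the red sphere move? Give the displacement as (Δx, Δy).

(1.3, -1.2)

The red sphere was at about (1.0, 3.0) and moved to about (2.3, 1.8).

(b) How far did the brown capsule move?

1.6

From (7.9, 6.8) to (8.3, 5.2), the brown capsule covered √(0.4² + 1.6²) ≈ 1.6 units.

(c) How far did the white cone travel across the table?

2.4

The white cone was near (8.4, 1.7) before and (9.2, 4.0) after, so it travelled √(0.8² + 2.3²) ≈ 2.4 units.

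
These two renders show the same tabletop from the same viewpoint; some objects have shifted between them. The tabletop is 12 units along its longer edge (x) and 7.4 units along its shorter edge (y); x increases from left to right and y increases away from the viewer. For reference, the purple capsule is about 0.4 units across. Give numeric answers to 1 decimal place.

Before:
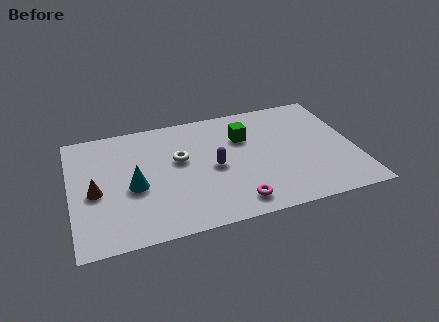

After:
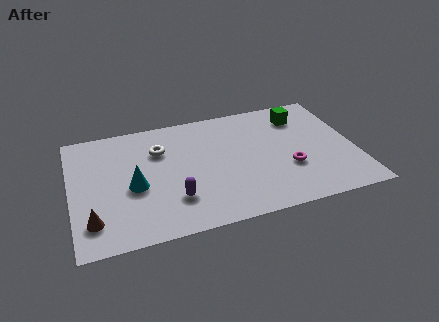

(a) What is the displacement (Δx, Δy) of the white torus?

(-0.8, 0.8)

From the two frames, the white torus sits at roughly (4.6, 4.4) before and (3.8, 5.2) after.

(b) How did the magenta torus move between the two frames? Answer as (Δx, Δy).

(2.4, 1.5)

From the two frames, the magenta torus sits at roughly (6.7, 1.1) before and (9.1, 2.6) after.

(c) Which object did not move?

the cyan cone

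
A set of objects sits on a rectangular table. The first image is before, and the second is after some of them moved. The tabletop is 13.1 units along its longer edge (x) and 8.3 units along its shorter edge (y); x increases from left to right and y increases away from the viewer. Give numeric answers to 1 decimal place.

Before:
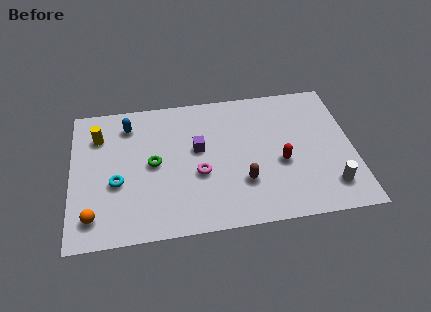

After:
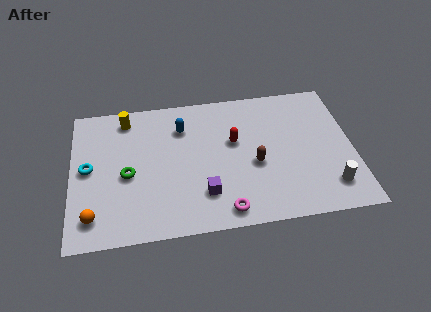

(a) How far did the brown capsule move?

1.2

The brown capsule moved from about (7.9, 2.5) to (8.5, 3.5), a distance of √(0.6² + 1.0²) ≈ 1.2.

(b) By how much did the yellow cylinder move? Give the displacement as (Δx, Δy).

(1.3, 0.9)

The yellow cylinder started near (1.3, 6.2) and ended near (2.6, 7.1).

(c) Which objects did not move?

the white cylinder and the orange sphere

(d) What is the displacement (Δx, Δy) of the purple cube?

(0.2, -2.7)

From the two frames, the purple cube sits at roughly (5.9, 4.8) before and (6.1, 2.1) after.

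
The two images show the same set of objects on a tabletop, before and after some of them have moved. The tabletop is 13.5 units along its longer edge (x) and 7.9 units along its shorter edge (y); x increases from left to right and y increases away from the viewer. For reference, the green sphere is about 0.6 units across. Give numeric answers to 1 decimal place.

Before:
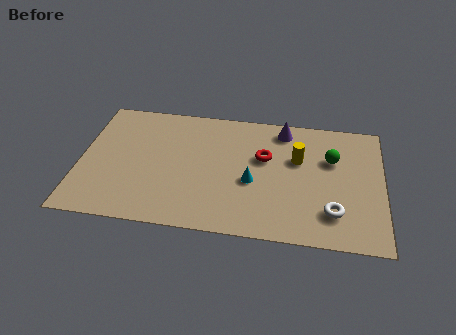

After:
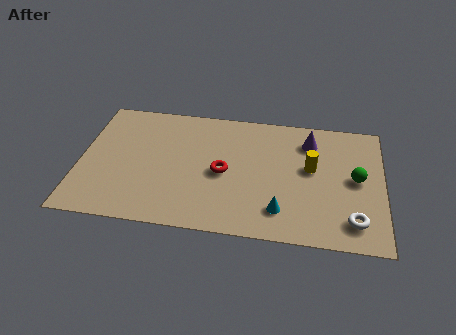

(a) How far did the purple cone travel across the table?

1.3

From (9.0, 6.8) to (10.2, 6.2), the purple cone covered √(1.2² + 0.6²) ≈ 1.3 units.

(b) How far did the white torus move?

1.0

From (11.3, 1.9) to (12.2, 1.5), the white torus covered √(0.9² + 0.4²) ≈ 1.0 units.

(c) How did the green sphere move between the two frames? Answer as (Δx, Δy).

(1.1, -1.1)

From the two frames, the green sphere sits at roughly (11.2, 5.2) before and (12.3, 4.1) after.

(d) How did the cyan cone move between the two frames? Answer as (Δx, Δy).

(1.3, -1.6)

The cyan cone was at about (7.7, 3.3) and moved to about (9.0, 1.7).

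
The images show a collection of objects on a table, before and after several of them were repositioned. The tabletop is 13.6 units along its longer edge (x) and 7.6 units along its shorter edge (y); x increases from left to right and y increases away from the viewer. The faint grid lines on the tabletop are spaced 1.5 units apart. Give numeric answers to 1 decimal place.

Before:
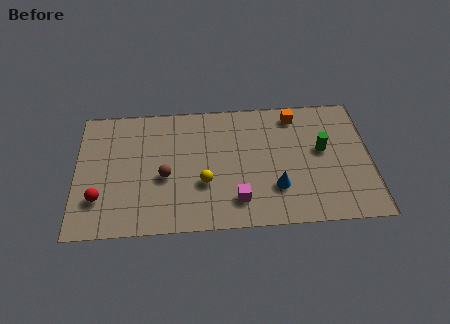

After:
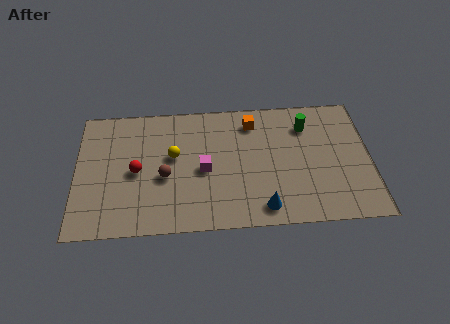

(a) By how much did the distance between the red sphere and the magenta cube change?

-3.2

They were about 6.3 units apart before and 3.1 after — 3.2 units closer together.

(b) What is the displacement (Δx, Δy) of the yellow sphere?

(-1.4, 1.7)

From the two frames, the yellow sphere sits at roughly (5.9, 2.7) before and (4.5, 4.4) after.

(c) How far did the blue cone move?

1.3

The blue cone was near (9.2, 2.2) before and (8.6, 1.1) after, so it travelled √(0.6² + 1.1²) ≈ 1.3 units.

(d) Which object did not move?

the brown sphere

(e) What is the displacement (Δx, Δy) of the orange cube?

(-2.0, -0.3)

The orange cube started near (10.2, 6.5) and ended near (8.2, 6.2).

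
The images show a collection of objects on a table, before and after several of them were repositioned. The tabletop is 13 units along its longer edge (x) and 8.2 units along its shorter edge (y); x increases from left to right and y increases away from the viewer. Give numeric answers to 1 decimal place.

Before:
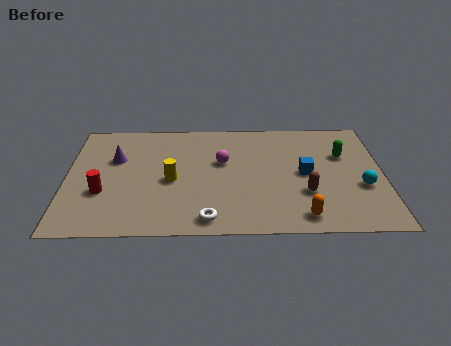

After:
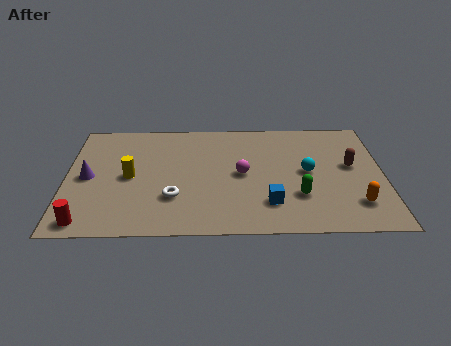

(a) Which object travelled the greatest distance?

the green capsule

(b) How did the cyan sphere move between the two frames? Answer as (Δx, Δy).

(-2.2, 1.1)

The cyan sphere was at about (12.1, 3.1) and moved to about (9.9, 4.2).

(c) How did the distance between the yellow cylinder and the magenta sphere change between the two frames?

+2.1

Before: roughly 2.5 units apart; after: 4.6. That's 2.1 units further apart.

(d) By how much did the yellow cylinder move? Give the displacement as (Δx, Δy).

(-1.7, 0.3)

The yellow cylinder started near (4.3, 3.7) and ended near (2.6, 4.0).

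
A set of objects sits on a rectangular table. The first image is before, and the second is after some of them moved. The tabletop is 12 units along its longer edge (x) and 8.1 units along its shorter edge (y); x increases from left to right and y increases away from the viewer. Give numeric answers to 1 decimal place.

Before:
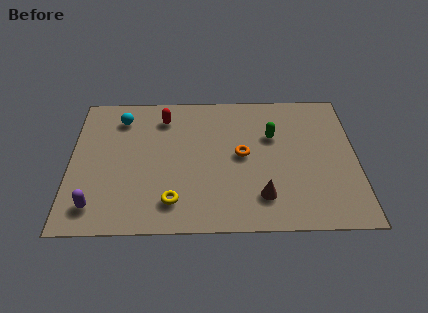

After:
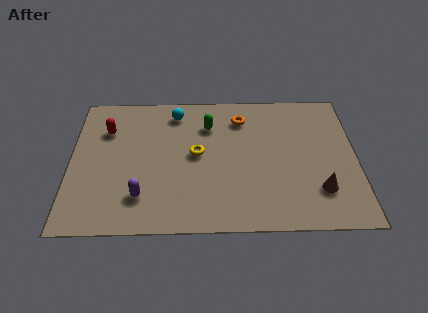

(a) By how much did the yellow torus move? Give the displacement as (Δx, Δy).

(1.0, 2.7)

The yellow torus started near (4.3, 1.6) and ended near (5.3, 4.3).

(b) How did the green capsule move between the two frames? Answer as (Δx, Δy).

(-2.7, 0.7)

From the two frames, the green capsule sits at roughly (8.5, 5.3) before and (5.8, 6.0) after.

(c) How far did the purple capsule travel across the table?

2.0

The purple capsule moved from about (1.1, 1.4) to (3.0, 1.9), a distance of √(1.9² + 0.5²) ≈ 2.0.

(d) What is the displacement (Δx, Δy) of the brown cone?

(2.4, 0.3)

From the two frames, the brown cone sits at roughly (8.0, 1.8) before and (10.4, 2.1) after.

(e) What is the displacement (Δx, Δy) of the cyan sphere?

(2.3, 0.3)

The cyan sphere started near (2.1, 6.5) and ended near (4.4, 6.8).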